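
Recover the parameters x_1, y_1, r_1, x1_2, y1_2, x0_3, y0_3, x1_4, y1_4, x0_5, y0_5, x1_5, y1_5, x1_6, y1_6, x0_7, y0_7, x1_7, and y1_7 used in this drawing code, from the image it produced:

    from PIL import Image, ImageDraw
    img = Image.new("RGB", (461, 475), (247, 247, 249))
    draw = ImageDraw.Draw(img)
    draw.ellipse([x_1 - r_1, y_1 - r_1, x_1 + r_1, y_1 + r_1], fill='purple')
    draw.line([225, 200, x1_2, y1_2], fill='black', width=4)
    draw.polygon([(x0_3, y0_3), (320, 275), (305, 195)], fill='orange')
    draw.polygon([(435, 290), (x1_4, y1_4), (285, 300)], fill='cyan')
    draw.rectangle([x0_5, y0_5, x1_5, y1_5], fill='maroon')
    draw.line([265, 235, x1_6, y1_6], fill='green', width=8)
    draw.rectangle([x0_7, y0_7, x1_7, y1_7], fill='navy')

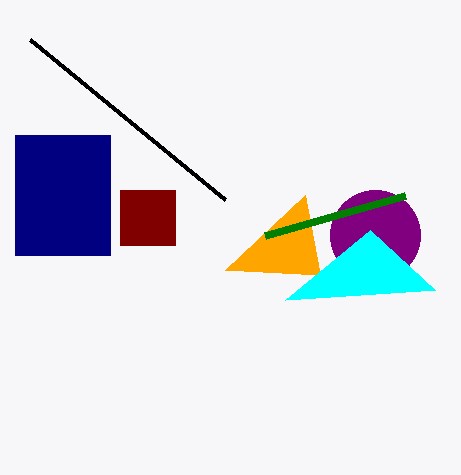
x_1 = 375
y_1 = 235
r_1 = 45
x1_2 = 30
y1_2 = 40
x0_3 = 225
y0_3 = 270
x1_4 = 370
y1_4 = 230
x0_5 = 120
y0_5 = 190
x1_5 = 175
y1_5 = 245
x1_6 = 405
y1_6 = 195
x0_7 = 15
y0_7 = 135
x1_7 = 110
y1_7 = 255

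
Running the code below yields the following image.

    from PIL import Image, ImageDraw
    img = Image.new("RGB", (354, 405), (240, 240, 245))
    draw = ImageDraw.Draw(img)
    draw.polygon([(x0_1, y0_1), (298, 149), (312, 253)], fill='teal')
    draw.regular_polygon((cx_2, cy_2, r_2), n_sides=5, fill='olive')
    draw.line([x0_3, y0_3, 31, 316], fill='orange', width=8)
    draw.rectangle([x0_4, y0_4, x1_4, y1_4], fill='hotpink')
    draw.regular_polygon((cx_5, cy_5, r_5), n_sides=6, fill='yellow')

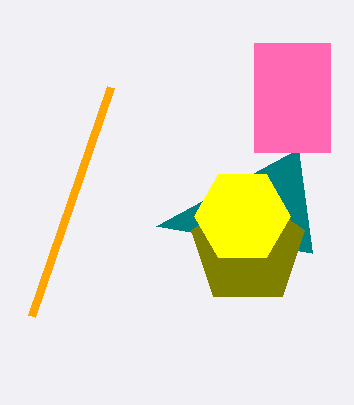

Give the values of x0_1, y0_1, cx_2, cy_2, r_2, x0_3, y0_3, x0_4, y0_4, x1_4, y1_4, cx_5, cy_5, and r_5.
x0_1 = 156, y0_1 = 226, cx_2 = 248, cy_2 = 249, r_2 = 59, x0_3 = 110, y0_3 = 87, x0_4 = 254, y0_4 = 43, x1_4 = 330, y1_4 = 152, cx_5 = 242, cy_5 = 216, r_5 = 48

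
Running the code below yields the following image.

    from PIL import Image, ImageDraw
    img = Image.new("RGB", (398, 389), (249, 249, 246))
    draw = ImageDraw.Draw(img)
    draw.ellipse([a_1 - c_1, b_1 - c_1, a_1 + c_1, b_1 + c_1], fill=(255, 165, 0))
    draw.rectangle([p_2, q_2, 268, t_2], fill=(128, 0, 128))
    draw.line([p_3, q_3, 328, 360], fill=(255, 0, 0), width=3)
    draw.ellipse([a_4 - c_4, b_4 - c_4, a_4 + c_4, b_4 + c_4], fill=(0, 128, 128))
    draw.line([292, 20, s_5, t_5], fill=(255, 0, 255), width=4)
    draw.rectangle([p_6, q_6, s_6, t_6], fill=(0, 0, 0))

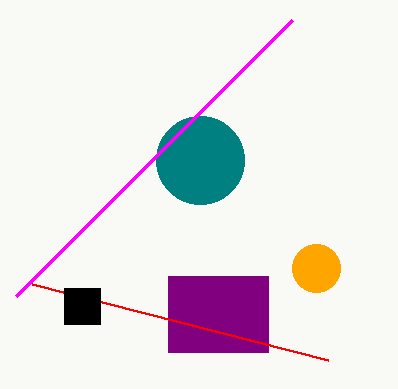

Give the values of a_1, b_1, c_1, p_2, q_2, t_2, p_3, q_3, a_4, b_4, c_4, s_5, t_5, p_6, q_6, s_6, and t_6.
a_1 = 316
b_1 = 268
c_1 = 24
p_2 = 168
q_2 = 276
t_2 = 352
p_3 = 32
q_3 = 284
a_4 = 200
b_4 = 160
c_4 = 44
s_5 = 16
t_5 = 296
p_6 = 64
q_6 = 288
s_6 = 100
t_6 = 324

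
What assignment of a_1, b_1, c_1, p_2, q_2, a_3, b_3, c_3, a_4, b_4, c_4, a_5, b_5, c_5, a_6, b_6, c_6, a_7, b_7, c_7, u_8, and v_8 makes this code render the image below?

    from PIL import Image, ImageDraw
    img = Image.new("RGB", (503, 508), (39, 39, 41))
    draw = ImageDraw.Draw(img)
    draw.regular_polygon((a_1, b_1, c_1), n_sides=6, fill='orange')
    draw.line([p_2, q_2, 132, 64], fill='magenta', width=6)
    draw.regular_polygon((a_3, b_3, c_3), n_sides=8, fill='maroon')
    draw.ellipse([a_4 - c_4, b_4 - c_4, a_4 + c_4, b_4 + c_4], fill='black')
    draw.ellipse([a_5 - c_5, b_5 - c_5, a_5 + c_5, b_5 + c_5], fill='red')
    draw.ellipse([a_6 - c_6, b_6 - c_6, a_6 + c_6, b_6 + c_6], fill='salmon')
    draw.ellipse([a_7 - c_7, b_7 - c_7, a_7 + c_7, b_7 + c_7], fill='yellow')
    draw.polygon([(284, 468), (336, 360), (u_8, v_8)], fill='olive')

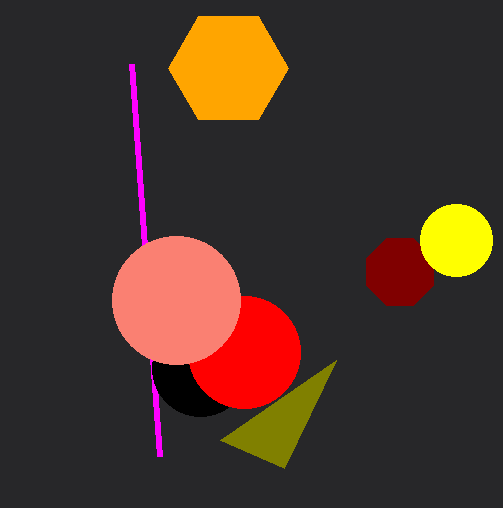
a_1 = 228; b_1 = 68; c_1 = 60; p_2 = 160; q_2 = 456; a_3 = 400; b_3 = 272; c_3 = 36; a_4 = 200; b_4 = 368; c_4 = 48; a_5 = 244; b_5 = 352; c_5 = 56; a_6 = 176; b_6 = 300; c_6 = 64; a_7 = 456; b_7 = 240; c_7 = 36; u_8 = 220; v_8 = 440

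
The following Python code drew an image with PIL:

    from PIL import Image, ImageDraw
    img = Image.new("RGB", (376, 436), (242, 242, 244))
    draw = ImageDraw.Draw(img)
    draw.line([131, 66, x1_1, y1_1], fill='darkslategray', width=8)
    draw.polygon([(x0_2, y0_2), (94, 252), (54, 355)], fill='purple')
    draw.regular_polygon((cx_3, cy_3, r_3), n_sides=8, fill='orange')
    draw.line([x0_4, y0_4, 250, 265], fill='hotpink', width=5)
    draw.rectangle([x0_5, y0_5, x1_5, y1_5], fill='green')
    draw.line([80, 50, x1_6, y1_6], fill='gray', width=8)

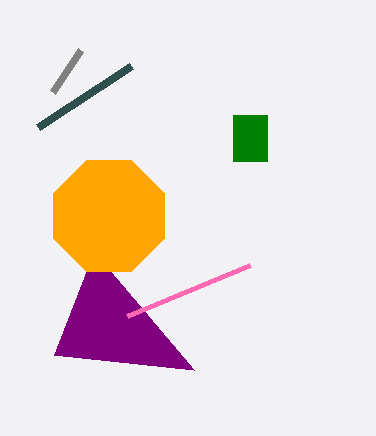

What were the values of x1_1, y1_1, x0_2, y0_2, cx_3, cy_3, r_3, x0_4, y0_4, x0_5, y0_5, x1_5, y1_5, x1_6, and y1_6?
x1_1 = 38
y1_1 = 127
x0_2 = 194
y0_2 = 370
cx_3 = 109
cy_3 = 216
r_3 = 60
x0_4 = 127
y0_4 = 316
x0_5 = 233
y0_5 = 115
x1_5 = 267
y1_5 = 161
x1_6 = 52
y1_6 = 92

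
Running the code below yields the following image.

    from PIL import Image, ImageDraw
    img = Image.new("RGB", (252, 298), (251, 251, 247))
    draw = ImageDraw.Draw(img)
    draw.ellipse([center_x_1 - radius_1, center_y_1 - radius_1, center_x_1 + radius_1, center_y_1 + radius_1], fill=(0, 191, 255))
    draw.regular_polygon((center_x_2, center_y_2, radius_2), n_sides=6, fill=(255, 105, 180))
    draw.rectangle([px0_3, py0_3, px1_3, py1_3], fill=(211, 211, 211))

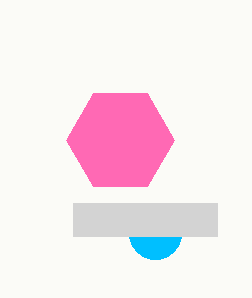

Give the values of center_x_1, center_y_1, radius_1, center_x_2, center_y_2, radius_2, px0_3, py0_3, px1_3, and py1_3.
center_x_1 = 155, center_y_1 = 233, radius_1 = 26, center_x_2 = 120, center_y_2 = 140, radius_2 = 54, px0_3 = 73, py0_3 = 203, px1_3 = 217, py1_3 = 236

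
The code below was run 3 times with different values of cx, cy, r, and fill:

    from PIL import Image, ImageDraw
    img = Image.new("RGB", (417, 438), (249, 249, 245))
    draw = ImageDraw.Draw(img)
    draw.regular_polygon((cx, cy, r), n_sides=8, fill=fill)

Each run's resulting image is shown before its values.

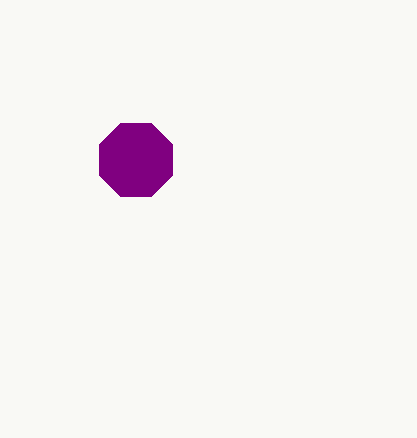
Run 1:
cx = 136; cy = 160; r = 40; fill = 'purple'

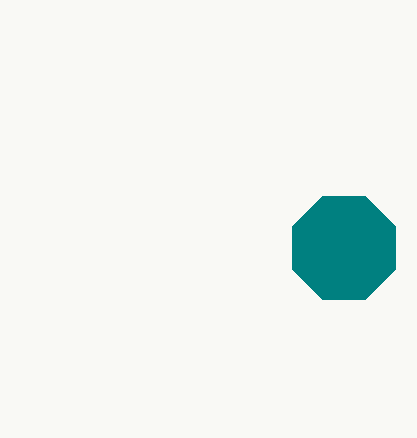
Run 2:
cx = 344
cy = 248
r = 56
fill = 'teal'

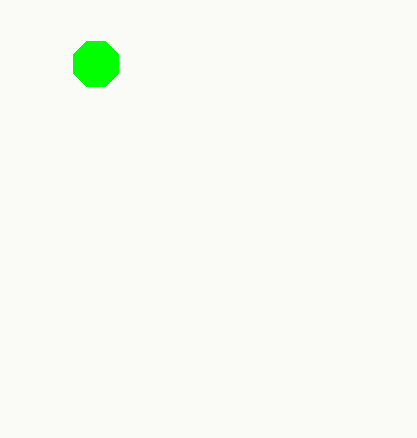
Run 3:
cx = 96; cy = 64; r = 24; fill = 'lime'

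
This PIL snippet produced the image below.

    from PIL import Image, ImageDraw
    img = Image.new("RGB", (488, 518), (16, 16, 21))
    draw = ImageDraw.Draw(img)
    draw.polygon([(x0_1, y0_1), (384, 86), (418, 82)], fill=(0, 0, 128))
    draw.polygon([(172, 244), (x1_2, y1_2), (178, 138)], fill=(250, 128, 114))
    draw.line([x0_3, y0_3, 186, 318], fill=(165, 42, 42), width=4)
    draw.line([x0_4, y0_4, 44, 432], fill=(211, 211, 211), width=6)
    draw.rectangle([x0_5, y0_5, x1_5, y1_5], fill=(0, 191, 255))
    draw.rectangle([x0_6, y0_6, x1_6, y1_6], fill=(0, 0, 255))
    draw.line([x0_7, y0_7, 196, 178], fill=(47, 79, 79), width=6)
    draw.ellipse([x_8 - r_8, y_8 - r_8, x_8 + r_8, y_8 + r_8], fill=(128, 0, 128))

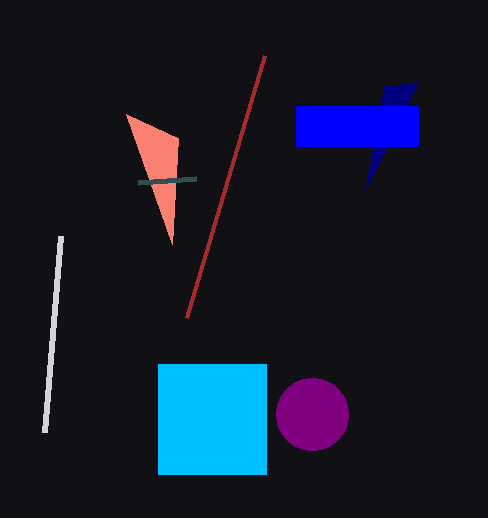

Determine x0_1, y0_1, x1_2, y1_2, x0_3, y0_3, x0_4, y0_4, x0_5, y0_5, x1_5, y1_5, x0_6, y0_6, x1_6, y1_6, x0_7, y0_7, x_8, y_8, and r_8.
x0_1 = 366, y0_1 = 188, x1_2 = 126, y1_2 = 114, x0_3 = 264, y0_3 = 56, x0_4 = 60, y0_4 = 236, x0_5 = 158, y0_5 = 364, x1_5 = 266, y1_5 = 474, x0_6 = 296, y0_6 = 106, x1_6 = 418, y1_6 = 146, x0_7 = 138, y0_7 = 182, x_8 = 312, y_8 = 414, r_8 = 36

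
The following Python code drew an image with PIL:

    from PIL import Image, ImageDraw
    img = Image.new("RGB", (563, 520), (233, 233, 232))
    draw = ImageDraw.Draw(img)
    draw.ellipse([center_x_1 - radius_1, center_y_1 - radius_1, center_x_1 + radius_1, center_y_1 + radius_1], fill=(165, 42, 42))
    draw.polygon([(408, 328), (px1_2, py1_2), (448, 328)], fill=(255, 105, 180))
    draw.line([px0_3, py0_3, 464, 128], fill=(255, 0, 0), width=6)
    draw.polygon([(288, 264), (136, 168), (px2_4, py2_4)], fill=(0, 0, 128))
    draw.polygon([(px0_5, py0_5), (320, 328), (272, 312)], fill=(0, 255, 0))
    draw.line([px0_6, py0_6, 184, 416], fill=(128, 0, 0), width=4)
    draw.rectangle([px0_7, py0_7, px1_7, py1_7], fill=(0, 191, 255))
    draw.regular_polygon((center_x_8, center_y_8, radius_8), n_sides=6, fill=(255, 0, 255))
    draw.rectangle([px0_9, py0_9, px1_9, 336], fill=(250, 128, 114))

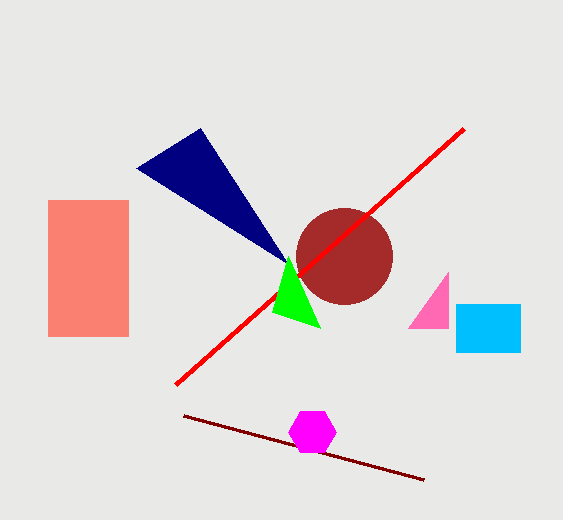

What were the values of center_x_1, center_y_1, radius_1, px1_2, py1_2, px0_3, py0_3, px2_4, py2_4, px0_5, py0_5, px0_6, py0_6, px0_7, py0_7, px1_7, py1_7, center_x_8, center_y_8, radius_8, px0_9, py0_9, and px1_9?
center_x_1 = 344, center_y_1 = 256, radius_1 = 48, px1_2 = 448, py1_2 = 272, px0_3 = 176, py0_3 = 384, px2_4 = 200, py2_4 = 128, px0_5 = 288, py0_5 = 256, px0_6 = 424, py0_6 = 480, px0_7 = 456, py0_7 = 304, px1_7 = 520, py1_7 = 352, center_x_8 = 312, center_y_8 = 432, radius_8 = 24, px0_9 = 48, py0_9 = 200, px1_9 = 128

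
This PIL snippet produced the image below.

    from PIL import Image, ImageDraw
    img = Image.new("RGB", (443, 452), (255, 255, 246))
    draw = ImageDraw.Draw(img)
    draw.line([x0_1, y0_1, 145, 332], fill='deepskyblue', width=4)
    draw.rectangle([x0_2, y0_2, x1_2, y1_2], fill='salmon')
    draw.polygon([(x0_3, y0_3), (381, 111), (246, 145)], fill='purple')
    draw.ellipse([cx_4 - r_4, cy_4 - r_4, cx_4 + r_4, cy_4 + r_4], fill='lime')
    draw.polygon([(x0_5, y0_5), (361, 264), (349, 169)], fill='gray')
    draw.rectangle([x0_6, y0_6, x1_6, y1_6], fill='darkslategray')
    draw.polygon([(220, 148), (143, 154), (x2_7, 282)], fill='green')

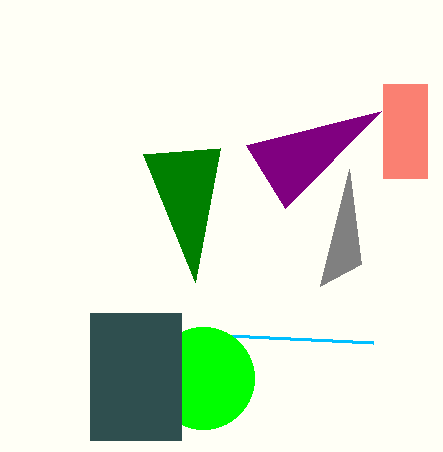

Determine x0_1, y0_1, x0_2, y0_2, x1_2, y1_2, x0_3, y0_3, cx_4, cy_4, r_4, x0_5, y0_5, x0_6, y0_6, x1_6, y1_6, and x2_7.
x0_1 = 373
y0_1 = 343
x0_2 = 383
y0_2 = 84
x1_2 = 427
y1_2 = 178
x0_3 = 285
y0_3 = 208
cx_4 = 203
cy_4 = 378
r_4 = 51
x0_5 = 320
y0_5 = 286
x0_6 = 90
y0_6 = 313
x1_6 = 181
y1_6 = 440
x2_7 = 195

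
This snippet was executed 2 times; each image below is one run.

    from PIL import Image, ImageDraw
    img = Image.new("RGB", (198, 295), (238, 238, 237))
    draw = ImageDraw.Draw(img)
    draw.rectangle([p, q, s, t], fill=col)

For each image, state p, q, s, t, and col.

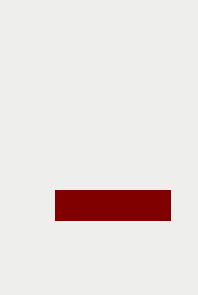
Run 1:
p = 55; q = 190; s = 170; t = 220; col = 'maroon'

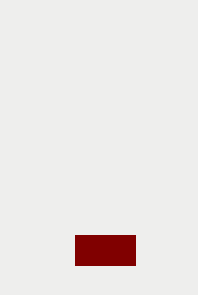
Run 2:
p = 75, q = 235, s = 135, t = 265, col = 'maroon'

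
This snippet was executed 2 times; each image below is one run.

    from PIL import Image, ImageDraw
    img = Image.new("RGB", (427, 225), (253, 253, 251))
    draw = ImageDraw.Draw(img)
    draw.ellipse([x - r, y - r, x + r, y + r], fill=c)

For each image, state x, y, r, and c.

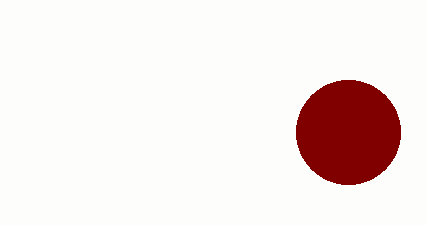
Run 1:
x = 348, y = 132, r = 52, c = 'maroon'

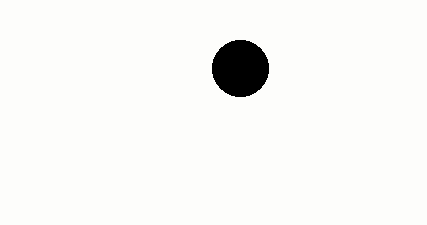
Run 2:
x = 240
y = 68
r = 28
c = 'black'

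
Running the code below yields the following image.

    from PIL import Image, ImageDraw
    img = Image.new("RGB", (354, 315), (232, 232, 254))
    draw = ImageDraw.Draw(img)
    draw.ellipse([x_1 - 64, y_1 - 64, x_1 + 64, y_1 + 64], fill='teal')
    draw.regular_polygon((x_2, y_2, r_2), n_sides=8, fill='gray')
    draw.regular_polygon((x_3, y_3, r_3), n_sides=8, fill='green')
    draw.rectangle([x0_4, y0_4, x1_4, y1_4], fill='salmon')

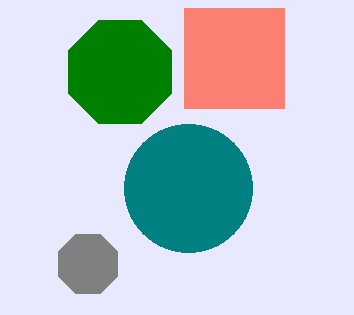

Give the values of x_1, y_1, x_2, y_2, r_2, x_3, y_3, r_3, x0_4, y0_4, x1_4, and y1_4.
x_1 = 188, y_1 = 188, x_2 = 88, y_2 = 264, r_2 = 32, x_3 = 120, y_3 = 72, r_3 = 56, x0_4 = 184, y0_4 = 8, x1_4 = 284, y1_4 = 108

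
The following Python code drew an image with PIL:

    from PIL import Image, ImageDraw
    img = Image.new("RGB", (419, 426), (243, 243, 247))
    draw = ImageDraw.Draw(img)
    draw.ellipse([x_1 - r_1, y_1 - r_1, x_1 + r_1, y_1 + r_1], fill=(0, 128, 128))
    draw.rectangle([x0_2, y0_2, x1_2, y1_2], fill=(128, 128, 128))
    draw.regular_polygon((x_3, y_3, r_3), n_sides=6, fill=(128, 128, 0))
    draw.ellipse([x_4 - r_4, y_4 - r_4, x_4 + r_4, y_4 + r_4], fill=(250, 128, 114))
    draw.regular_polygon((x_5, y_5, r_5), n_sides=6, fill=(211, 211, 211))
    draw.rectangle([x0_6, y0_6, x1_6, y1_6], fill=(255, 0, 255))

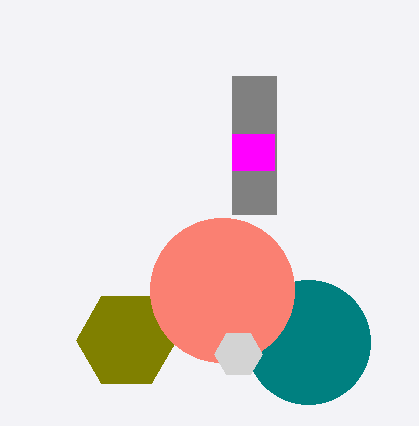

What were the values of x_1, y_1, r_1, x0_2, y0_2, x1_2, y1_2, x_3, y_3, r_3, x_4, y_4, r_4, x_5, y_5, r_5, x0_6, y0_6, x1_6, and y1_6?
x_1 = 308, y_1 = 342, r_1 = 62, x0_2 = 232, y0_2 = 76, x1_2 = 276, y1_2 = 214, x_3 = 126, y_3 = 340, r_3 = 50, x_4 = 222, y_4 = 290, r_4 = 72, x_5 = 238, y_5 = 354, r_5 = 24, x0_6 = 232, y0_6 = 134, x1_6 = 274, y1_6 = 170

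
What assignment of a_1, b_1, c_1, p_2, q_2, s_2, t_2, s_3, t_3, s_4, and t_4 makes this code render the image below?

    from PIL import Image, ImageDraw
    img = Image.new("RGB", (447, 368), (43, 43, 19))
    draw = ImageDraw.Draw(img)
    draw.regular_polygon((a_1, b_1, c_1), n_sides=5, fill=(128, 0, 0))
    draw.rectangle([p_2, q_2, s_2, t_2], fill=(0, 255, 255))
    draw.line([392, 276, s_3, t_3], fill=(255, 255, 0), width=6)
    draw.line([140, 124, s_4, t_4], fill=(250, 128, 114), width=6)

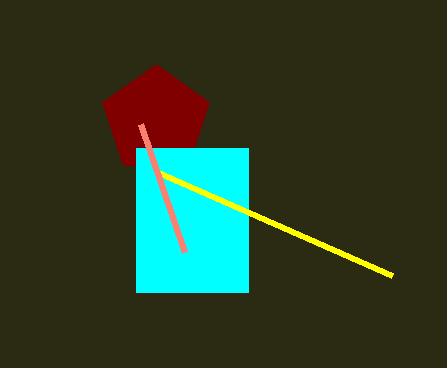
a_1 = 156; b_1 = 120; c_1 = 56; p_2 = 136; q_2 = 148; s_2 = 248; t_2 = 292; s_3 = 156; t_3 = 172; s_4 = 184; t_4 = 252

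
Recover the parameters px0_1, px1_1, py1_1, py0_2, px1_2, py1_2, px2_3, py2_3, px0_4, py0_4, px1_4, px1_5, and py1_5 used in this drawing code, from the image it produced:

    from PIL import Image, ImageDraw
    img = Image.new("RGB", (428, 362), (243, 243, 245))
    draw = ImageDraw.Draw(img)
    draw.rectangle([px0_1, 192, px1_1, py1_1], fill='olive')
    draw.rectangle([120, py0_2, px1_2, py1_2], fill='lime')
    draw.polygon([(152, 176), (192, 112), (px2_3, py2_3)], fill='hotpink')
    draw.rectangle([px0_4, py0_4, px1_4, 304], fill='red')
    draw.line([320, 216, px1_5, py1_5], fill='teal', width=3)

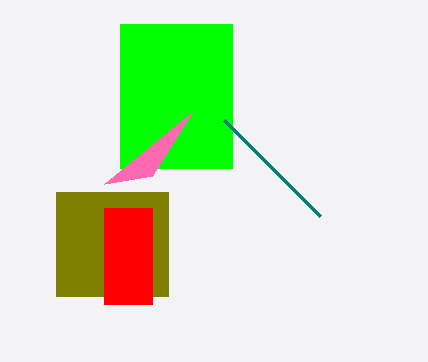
px0_1 = 56
px1_1 = 168
py1_1 = 296
py0_2 = 24
px1_2 = 232
py1_2 = 168
px2_3 = 104
py2_3 = 184
px0_4 = 104
py0_4 = 208
px1_4 = 152
px1_5 = 224
py1_5 = 120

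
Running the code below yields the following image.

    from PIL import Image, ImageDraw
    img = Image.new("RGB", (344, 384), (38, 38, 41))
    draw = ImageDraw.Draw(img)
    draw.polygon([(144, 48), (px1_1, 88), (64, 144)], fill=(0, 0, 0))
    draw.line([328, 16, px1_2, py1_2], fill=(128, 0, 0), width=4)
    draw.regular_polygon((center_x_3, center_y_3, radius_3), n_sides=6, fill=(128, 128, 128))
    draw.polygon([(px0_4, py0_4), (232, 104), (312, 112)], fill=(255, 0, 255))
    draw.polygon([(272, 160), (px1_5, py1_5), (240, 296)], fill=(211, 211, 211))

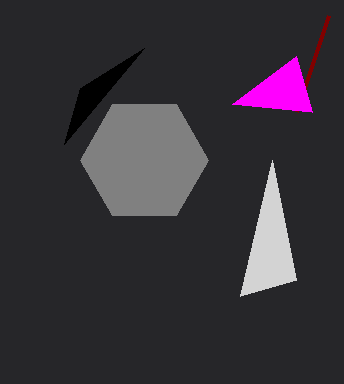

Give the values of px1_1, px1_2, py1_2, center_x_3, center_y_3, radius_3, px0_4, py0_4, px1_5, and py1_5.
px1_1 = 80; px1_2 = 296; py1_2 = 112; center_x_3 = 144; center_y_3 = 160; radius_3 = 64; px0_4 = 296; py0_4 = 56; px1_5 = 296; py1_5 = 280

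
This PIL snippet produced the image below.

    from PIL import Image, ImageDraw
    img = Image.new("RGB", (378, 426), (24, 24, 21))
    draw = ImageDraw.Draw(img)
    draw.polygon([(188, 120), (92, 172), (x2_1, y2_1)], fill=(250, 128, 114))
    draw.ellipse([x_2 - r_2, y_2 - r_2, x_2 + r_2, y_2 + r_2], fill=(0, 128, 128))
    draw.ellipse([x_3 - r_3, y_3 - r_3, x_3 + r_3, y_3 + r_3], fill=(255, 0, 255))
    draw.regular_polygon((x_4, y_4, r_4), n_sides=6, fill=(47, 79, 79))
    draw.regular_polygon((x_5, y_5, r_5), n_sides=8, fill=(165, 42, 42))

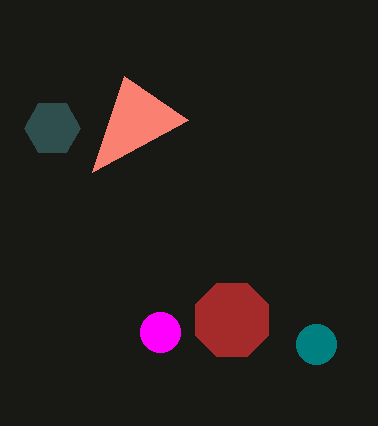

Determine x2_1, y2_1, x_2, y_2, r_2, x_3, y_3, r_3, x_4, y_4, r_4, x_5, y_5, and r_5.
x2_1 = 124
y2_1 = 76
x_2 = 316
y_2 = 344
r_2 = 20
x_3 = 160
y_3 = 332
r_3 = 20
x_4 = 52
y_4 = 128
r_4 = 28
x_5 = 232
y_5 = 320
r_5 = 40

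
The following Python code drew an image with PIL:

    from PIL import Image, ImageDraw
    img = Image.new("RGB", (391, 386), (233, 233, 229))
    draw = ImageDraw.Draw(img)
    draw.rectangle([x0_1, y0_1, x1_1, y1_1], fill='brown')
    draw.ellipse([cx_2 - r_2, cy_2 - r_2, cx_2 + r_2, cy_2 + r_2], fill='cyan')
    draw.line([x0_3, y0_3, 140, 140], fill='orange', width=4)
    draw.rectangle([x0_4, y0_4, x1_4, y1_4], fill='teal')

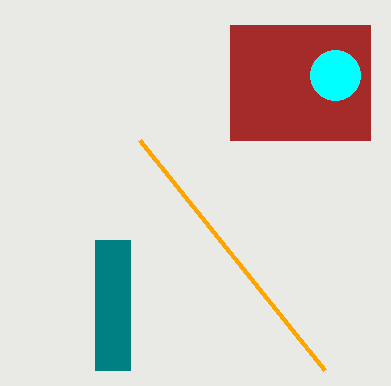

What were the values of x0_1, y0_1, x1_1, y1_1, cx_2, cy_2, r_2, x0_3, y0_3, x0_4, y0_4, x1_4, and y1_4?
x0_1 = 230
y0_1 = 25
x1_1 = 370
y1_1 = 140
cx_2 = 335
cy_2 = 75
r_2 = 25
x0_3 = 325
y0_3 = 370
x0_4 = 95
y0_4 = 240
x1_4 = 130
y1_4 = 370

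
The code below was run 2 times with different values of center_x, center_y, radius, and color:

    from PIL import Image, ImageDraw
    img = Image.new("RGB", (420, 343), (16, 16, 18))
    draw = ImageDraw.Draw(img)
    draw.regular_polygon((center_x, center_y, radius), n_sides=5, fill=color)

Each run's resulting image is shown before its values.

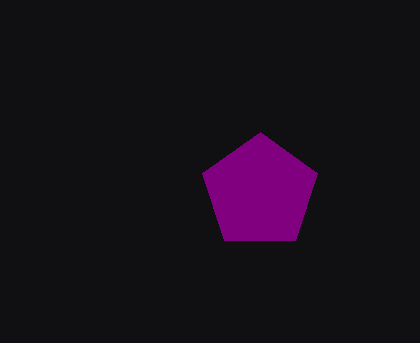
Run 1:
center_x = 260
center_y = 192
radius = 60
color = 'purple'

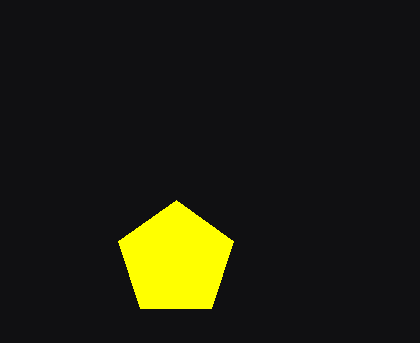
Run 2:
center_x = 176; center_y = 260; radius = 60; color = 'yellow'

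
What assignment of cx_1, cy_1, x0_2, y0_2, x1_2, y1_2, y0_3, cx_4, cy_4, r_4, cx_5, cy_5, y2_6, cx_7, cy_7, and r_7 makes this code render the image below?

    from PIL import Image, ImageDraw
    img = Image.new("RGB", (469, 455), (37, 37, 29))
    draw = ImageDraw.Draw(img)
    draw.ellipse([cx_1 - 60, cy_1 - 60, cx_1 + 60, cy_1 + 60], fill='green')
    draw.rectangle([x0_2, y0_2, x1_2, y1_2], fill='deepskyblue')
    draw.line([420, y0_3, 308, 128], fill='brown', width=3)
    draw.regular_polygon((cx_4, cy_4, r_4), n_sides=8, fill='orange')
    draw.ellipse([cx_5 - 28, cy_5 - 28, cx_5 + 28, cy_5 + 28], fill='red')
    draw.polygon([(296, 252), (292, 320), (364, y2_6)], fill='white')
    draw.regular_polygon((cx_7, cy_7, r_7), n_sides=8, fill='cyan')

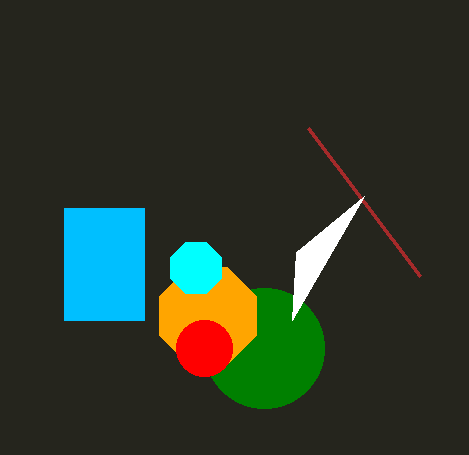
cx_1 = 264; cy_1 = 348; x0_2 = 64; y0_2 = 208; x1_2 = 144; y1_2 = 320; y0_3 = 276; cx_4 = 208; cy_4 = 316; r_4 = 52; cx_5 = 204; cy_5 = 348; y2_6 = 196; cx_7 = 196; cy_7 = 268; r_7 = 28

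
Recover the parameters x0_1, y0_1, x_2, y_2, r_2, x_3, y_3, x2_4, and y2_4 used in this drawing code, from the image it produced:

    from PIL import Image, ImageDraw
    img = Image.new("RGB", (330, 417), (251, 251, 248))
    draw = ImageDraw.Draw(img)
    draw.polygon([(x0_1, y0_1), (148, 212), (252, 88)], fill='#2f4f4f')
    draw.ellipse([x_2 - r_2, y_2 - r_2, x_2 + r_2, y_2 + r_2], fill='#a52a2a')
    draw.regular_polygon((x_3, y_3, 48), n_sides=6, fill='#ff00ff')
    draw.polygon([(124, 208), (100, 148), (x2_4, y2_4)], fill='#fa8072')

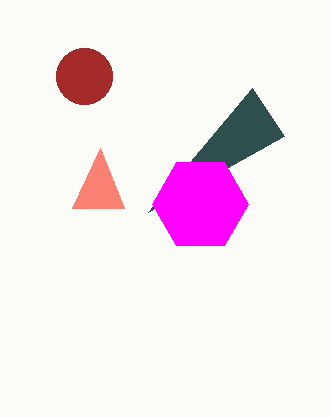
x0_1 = 284; y0_1 = 136; x_2 = 84; y_2 = 76; r_2 = 28; x_3 = 200; y_3 = 204; x2_4 = 72; y2_4 = 208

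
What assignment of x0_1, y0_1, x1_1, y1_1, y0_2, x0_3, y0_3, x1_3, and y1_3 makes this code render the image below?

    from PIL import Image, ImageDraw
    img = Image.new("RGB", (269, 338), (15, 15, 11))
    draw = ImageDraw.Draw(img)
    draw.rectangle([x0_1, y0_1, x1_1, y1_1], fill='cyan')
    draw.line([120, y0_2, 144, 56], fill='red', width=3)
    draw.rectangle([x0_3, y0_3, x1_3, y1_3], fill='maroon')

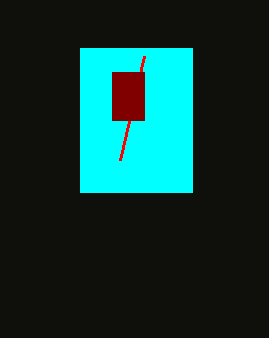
x0_1 = 80; y0_1 = 48; x1_1 = 192; y1_1 = 192; y0_2 = 160; x0_3 = 112; y0_3 = 72; x1_3 = 144; y1_3 = 120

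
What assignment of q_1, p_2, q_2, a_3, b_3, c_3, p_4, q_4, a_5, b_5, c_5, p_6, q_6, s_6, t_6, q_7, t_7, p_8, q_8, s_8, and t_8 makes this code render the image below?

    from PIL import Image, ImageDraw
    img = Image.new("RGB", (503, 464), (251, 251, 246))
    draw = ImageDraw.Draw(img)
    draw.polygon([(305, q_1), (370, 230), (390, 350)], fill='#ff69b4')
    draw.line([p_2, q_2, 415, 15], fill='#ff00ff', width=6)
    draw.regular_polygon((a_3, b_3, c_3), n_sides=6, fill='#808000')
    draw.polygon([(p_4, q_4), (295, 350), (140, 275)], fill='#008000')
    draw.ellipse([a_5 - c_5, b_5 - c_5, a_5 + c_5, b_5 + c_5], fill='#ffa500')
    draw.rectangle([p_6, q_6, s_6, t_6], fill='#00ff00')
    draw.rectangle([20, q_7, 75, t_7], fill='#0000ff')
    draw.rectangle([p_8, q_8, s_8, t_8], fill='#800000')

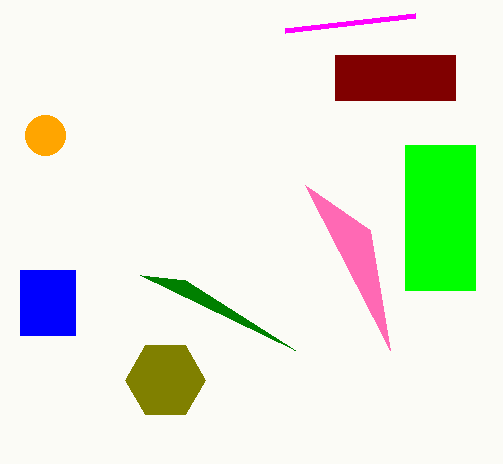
q_1 = 185
p_2 = 285
q_2 = 30
a_3 = 165
b_3 = 380
c_3 = 40
p_4 = 185
q_4 = 280
a_5 = 45
b_5 = 135
c_5 = 20
p_6 = 405
q_6 = 145
s_6 = 475
t_6 = 290
q_7 = 270
t_7 = 335
p_8 = 335
q_8 = 55
s_8 = 455
t_8 = 100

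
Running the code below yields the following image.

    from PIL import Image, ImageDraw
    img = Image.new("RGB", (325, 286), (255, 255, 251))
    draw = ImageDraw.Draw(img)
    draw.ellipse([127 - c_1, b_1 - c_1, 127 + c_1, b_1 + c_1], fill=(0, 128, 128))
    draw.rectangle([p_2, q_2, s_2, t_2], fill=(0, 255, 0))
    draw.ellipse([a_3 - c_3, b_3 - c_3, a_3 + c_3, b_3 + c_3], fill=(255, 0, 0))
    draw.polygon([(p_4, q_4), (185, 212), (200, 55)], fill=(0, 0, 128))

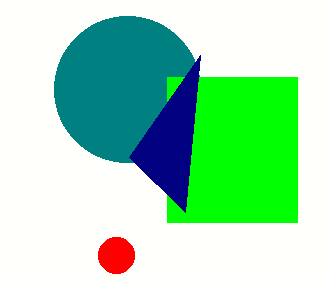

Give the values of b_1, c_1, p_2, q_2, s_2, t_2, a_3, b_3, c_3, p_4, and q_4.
b_1 = 89
c_1 = 73
p_2 = 167
q_2 = 77
s_2 = 297
t_2 = 222
a_3 = 116
b_3 = 255
c_3 = 18
p_4 = 129
q_4 = 157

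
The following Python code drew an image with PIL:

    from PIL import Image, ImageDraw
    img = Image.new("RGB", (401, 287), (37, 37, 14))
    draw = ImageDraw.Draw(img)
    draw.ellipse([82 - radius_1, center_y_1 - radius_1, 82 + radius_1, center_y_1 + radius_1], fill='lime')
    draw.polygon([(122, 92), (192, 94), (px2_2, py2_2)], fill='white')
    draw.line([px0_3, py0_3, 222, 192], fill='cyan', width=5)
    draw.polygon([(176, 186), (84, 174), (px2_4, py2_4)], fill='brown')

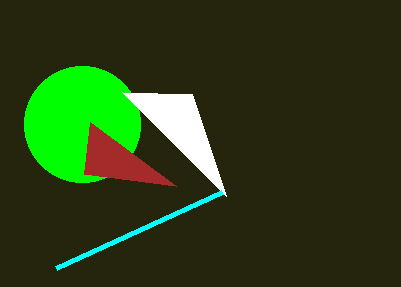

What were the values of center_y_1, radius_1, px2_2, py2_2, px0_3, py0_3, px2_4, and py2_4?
center_y_1 = 124
radius_1 = 58
px2_2 = 226
py2_2 = 196
px0_3 = 56
py0_3 = 268
px2_4 = 90
py2_4 = 122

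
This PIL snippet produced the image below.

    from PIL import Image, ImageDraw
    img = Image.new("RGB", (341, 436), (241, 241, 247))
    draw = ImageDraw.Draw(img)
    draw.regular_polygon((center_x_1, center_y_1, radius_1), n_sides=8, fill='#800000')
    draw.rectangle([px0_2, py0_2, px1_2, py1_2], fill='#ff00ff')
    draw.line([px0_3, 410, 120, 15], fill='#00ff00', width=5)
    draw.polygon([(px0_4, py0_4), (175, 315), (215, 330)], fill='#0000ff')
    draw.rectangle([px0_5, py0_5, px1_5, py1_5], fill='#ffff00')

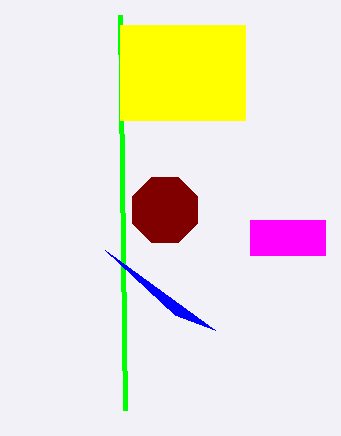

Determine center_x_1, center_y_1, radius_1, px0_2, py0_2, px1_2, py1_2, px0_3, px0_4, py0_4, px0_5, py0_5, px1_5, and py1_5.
center_x_1 = 165
center_y_1 = 210
radius_1 = 35
px0_2 = 250
py0_2 = 220
px1_2 = 325
py1_2 = 255
px0_3 = 125
px0_4 = 105
py0_4 = 250
px0_5 = 120
py0_5 = 25
px1_5 = 245
py1_5 = 120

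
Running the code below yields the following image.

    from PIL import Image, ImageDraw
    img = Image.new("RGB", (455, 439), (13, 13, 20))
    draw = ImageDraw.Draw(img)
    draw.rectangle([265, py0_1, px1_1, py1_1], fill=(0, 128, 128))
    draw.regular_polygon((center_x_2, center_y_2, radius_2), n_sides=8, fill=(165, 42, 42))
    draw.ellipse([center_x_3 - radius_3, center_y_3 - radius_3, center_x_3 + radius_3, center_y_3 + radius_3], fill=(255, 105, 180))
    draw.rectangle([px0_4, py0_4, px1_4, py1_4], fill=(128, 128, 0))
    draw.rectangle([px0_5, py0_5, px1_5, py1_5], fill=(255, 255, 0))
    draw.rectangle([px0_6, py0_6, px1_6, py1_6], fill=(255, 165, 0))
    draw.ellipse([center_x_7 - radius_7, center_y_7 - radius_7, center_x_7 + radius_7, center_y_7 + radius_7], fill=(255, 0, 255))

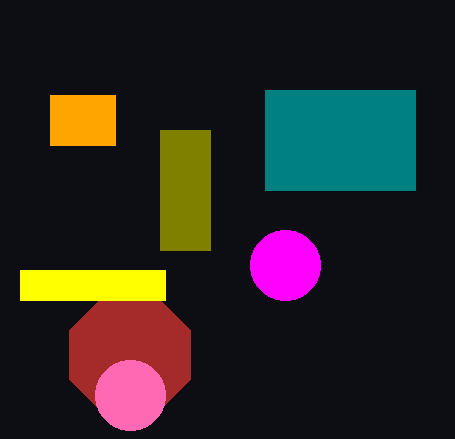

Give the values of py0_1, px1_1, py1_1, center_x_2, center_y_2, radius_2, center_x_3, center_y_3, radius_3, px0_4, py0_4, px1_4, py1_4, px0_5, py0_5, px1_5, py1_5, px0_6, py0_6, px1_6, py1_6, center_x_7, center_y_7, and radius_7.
py0_1 = 90; px1_1 = 415; py1_1 = 190; center_x_2 = 130; center_y_2 = 355; radius_2 = 65; center_x_3 = 130; center_y_3 = 395; radius_3 = 35; px0_4 = 160; py0_4 = 130; px1_4 = 210; py1_4 = 250; px0_5 = 20; py0_5 = 270; px1_5 = 165; py1_5 = 300; px0_6 = 50; py0_6 = 95; px1_6 = 115; py1_6 = 145; center_x_7 = 285; center_y_7 = 265; radius_7 = 35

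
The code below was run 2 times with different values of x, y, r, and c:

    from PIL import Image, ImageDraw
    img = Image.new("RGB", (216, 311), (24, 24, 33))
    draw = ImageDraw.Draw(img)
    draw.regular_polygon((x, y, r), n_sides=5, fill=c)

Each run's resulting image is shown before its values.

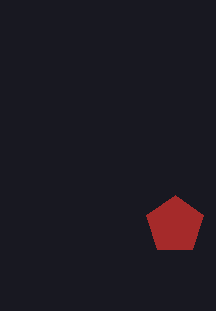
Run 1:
x = 175
y = 225
r = 30
c = 'brown'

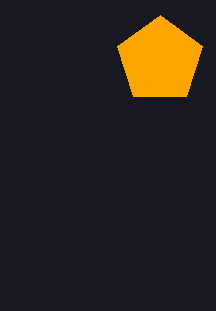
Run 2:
x = 160
y = 60
r = 45
c = 'orange'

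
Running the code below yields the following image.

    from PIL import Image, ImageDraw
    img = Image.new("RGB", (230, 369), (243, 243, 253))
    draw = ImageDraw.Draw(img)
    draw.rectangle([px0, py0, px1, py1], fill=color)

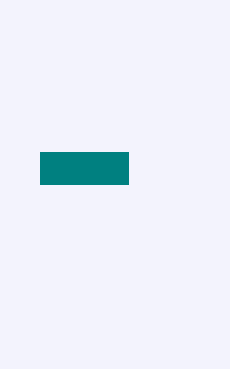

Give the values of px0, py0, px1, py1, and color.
px0 = 40, py0 = 152, px1 = 128, py1 = 184, color = 'teal'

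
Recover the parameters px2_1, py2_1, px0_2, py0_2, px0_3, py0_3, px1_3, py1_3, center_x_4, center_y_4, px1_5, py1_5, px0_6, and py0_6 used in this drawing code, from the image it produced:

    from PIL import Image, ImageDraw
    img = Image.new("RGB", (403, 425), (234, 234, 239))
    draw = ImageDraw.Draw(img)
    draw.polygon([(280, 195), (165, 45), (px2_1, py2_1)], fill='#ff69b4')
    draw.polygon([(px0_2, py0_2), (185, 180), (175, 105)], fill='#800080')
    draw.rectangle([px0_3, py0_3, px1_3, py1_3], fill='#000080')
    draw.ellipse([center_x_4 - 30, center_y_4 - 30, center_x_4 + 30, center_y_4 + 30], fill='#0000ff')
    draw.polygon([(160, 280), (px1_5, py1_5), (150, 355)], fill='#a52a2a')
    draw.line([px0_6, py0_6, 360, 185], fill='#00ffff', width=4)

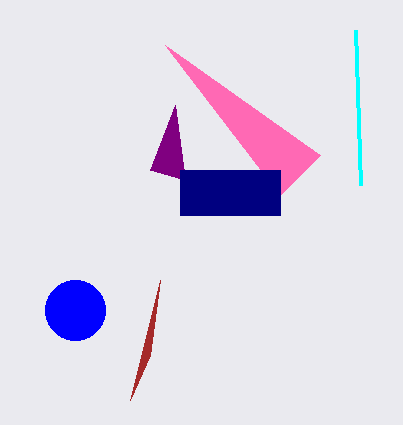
px2_1 = 320, py2_1 = 155, px0_2 = 150, py0_2 = 170, px0_3 = 180, py0_3 = 170, px1_3 = 280, py1_3 = 215, center_x_4 = 75, center_y_4 = 310, px1_5 = 130, py1_5 = 400, px0_6 = 355, py0_6 = 30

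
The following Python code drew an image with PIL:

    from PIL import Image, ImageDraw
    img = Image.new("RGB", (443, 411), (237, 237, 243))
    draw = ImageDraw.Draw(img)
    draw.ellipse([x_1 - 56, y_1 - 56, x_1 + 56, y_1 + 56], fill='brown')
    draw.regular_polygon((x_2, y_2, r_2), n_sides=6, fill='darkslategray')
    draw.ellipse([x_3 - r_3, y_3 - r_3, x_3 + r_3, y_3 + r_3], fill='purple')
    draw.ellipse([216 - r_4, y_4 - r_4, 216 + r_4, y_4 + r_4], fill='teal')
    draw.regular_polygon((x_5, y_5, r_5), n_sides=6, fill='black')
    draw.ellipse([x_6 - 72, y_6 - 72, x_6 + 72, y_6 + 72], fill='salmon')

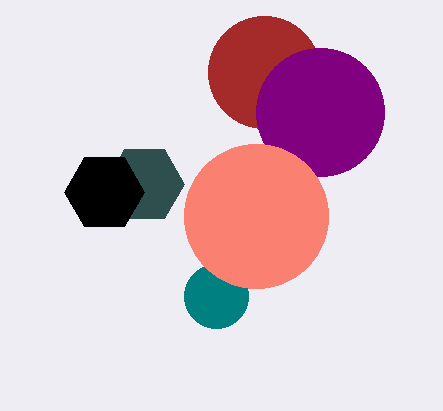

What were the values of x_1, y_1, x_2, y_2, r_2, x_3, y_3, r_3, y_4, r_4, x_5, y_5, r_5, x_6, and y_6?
x_1 = 264, y_1 = 72, x_2 = 144, y_2 = 184, r_2 = 40, x_3 = 320, y_3 = 112, r_3 = 64, y_4 = 296, r_4 = 32, x_5 = 104, y_5 = 192, r_5 = 40, x_6 = 256, y_6 = 216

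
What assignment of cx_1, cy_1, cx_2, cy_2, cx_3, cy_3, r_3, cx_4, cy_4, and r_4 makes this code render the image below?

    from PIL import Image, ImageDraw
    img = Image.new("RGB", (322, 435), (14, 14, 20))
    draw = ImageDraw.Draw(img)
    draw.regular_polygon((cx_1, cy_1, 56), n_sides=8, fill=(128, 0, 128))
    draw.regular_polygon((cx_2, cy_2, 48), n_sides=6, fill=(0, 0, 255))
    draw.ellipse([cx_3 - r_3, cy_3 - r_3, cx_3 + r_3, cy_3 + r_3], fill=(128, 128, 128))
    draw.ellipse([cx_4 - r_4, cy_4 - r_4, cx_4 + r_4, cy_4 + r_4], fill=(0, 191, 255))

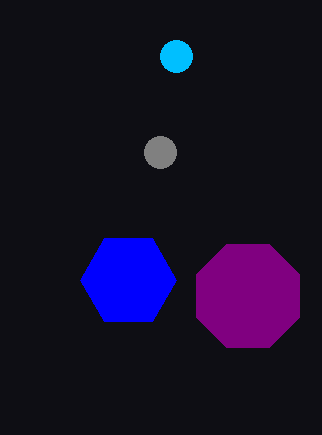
cx_1 = 248
cy_1 = 296
cx_2 = 128
cy_2 = 280
cx_3 = 160
cy_3 = 152
r_3 = 16
cx_4 = 176
cy_4 = 56
r_4 = 16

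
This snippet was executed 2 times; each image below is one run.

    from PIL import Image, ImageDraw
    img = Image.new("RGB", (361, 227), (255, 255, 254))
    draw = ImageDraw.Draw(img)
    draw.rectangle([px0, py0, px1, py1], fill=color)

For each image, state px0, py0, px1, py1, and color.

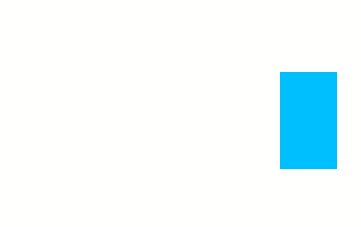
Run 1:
px0 = 280, py0 = 72, px1 = 336, py1 = 168, color = 'deepskyblue'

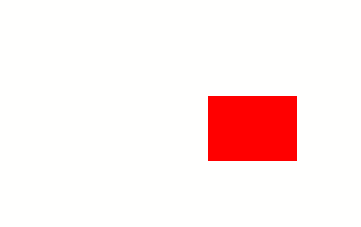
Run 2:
px0 = 208
py0 = 96
px1 = 296
py1 = 160
color = 'red'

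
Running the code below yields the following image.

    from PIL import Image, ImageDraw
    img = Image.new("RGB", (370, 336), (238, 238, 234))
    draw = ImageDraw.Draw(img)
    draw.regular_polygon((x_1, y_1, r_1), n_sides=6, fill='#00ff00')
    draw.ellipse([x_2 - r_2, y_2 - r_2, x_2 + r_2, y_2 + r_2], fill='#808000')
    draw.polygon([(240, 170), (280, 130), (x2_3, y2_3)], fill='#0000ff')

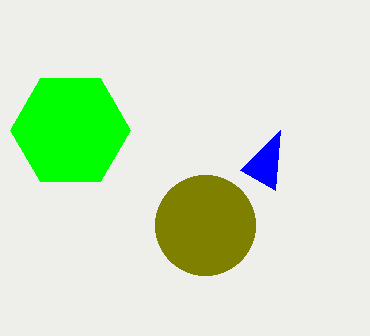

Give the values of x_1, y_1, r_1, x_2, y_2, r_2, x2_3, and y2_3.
x_1 = 70
y_1 = 130
r_1 = 60
x_2 = 205
y_2 = 225
r_2 = 50
x2_3 = 275
y2_3 = 190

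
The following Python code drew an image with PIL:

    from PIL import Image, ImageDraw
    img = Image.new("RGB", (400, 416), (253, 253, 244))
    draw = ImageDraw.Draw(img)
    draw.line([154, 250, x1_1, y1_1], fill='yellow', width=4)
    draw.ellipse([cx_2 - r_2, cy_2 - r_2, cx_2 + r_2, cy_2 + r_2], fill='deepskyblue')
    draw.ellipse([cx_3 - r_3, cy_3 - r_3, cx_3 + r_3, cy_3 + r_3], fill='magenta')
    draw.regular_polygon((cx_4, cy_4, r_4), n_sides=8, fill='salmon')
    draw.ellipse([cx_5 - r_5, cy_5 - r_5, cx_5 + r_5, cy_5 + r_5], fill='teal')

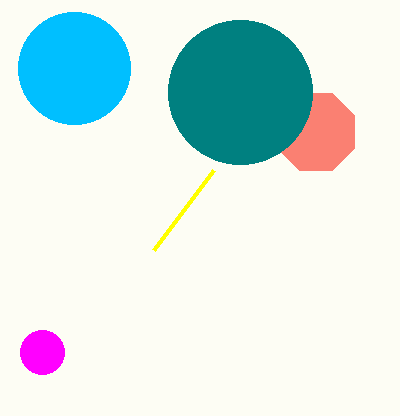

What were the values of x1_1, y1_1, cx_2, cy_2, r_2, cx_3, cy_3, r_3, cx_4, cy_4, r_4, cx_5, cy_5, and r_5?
x1_1 = 214; y1_1 = 170; cx_2 = 74; cy_2 = 68; r_2 = 56; cx_3 = 42; cy_3 = 352; r_3 = 22; cx_4 = 316; cy_4 = 132; r_4 = 42; cx_5 = 240; cy_5 = 92; r_5 = 72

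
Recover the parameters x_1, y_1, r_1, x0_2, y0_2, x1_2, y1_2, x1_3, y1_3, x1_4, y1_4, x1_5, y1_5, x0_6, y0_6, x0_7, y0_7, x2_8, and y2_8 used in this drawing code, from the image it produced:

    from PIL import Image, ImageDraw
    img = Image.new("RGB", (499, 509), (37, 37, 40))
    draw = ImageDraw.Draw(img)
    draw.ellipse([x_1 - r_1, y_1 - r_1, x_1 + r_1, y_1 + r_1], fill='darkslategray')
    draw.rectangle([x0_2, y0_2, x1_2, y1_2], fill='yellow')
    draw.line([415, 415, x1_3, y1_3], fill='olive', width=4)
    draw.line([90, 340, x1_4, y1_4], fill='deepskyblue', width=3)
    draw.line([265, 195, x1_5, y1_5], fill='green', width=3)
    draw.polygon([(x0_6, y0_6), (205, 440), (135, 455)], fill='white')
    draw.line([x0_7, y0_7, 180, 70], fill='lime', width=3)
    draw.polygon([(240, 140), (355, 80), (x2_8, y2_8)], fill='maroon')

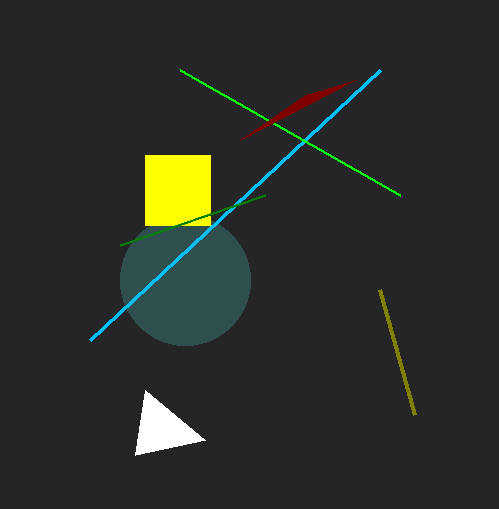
x_1 = 185; y_1 = 280; r_1 = 65; x0_2 = 145; y0_2 = 155; x1_2 = 210; y1_2 = 225; x1_3 = 380; y1_3 = 290; x1_4 = 380; y1_4 = 70; x1_5 = 120; y1_5 = 245; x0_6 = 145; y0_6 = 390; x0_7 = 400; y0_7 = 195; x2_8 = 305; y2_8 = 95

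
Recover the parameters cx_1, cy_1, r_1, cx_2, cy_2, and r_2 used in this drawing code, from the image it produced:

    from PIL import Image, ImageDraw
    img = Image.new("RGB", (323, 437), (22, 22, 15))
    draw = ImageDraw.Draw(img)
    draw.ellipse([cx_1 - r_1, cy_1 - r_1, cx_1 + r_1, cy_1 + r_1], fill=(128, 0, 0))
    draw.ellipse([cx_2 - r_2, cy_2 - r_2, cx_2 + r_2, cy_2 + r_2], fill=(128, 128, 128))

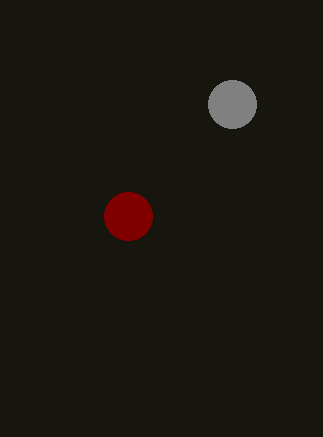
cx_1 = 128; cy_1 = 216; r_1 = 24; cx_2 = 232; cy_2 = 104; r_2 = 24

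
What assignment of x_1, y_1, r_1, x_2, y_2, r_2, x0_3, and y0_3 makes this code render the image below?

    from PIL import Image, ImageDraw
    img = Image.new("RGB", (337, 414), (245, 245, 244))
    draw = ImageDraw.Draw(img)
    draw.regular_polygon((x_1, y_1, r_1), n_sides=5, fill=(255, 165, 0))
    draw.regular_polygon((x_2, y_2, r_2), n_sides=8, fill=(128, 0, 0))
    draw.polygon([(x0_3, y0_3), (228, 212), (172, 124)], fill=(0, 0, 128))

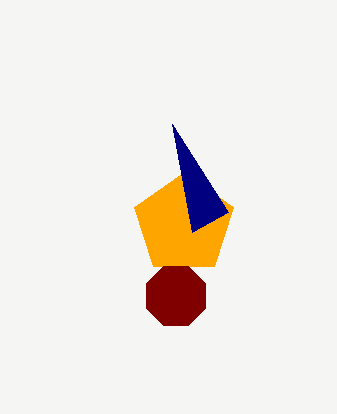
x_1 = 184, y_1 = 224, r_1 = 52, x_2 = 176, y_2 = 296, r_2 = 32, x0_3 = 192, y0_3 = 232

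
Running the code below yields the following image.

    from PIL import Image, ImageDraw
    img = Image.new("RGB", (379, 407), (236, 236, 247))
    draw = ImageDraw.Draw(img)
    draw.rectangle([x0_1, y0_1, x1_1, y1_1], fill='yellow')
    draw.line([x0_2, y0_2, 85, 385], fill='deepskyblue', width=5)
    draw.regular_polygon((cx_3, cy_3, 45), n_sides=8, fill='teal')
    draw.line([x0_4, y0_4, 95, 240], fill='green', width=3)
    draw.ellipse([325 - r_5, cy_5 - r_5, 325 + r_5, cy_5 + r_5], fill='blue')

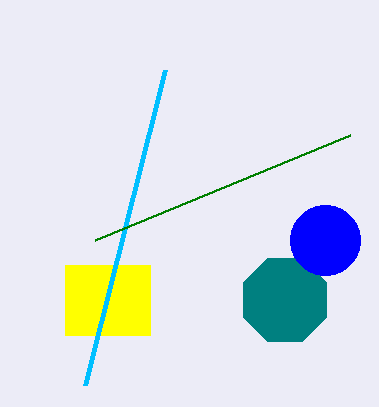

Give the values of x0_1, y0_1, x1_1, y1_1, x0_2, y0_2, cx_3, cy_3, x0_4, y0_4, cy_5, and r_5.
x0_1 = 65; y0_1 = 265; x1_1 = 150; y1_1 = 335; x0_2 = 165; y0_2 = 70; cx_3 = 285; cy_3 = 300; x0_4 = 350; y0_4 = 135; cy_5 = 240; r_5 = 35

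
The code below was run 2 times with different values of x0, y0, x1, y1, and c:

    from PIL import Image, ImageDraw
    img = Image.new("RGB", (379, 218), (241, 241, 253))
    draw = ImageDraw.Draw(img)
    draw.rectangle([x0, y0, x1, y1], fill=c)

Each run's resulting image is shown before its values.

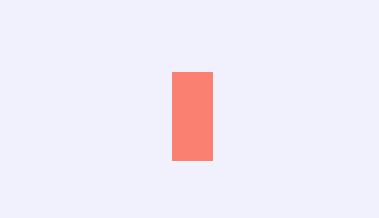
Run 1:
x0 = 172; y0 = 72; x1 = 212; y1 = 160; c = 'salmon'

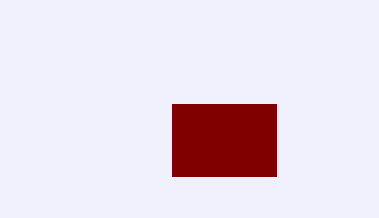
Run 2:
x0 = 172, y0 = 104, x1 = 276, y1 = 176, c = 'maroon'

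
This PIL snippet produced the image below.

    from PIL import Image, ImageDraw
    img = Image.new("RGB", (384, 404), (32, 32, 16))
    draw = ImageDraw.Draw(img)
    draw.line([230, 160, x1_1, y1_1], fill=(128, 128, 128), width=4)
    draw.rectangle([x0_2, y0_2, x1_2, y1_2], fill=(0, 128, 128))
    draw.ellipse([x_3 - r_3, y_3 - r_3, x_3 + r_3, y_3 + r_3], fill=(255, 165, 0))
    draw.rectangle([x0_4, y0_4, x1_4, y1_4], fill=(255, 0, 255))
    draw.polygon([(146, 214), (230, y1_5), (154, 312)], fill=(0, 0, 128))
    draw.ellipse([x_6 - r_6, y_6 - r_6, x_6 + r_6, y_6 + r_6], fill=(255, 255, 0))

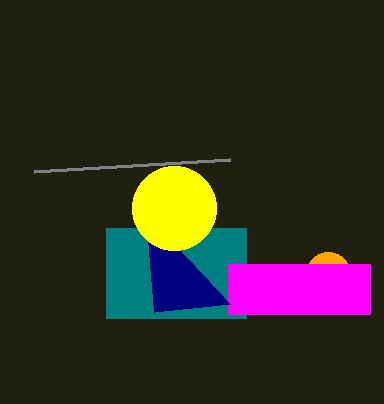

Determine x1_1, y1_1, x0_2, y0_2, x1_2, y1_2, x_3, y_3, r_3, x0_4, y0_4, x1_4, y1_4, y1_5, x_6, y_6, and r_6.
x1_1 = 34
y1_1 = 172
x0_2 = 106
y0_2 = 228
x1_2 = 246
y1_2 = 318
x_3 = 328
y_3 = 274
r_3 = 22
x0_4 = 228
y0_4 = 264
x1_4 = 370
y1_4 = 314
y1_5 = 304
x_6 = 174
y_6 = 208
r_6 = 42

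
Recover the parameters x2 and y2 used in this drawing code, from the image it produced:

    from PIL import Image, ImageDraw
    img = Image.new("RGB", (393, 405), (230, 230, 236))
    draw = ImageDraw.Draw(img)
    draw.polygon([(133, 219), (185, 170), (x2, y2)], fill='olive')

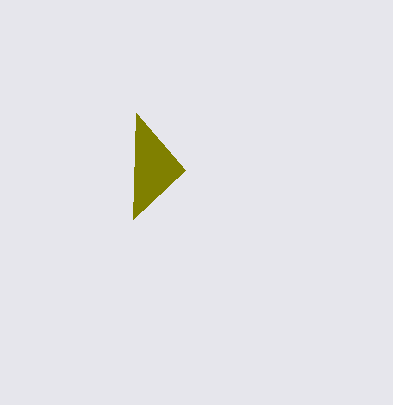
x2 = 136
y2 = 113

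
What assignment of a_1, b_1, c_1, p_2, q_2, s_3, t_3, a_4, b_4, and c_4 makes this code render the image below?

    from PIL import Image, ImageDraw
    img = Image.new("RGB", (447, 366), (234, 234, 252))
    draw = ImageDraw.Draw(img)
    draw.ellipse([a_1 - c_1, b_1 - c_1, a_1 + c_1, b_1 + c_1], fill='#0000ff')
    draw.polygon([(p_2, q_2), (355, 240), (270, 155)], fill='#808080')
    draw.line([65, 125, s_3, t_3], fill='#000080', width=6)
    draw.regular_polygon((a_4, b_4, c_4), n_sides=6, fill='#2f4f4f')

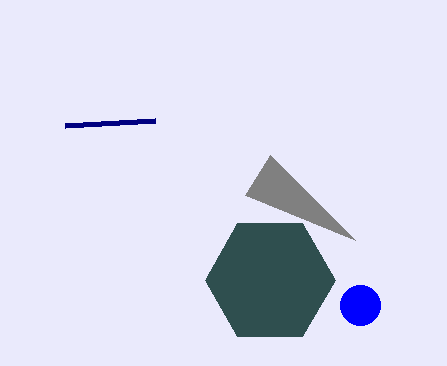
a_1 = 360; b_1 = 305; c_1 = 20; p_2 = 245; q_2 = 195; s_3 = 155; t_3 = 120; a_4 = 270; b_4 = 280; c_4 = 65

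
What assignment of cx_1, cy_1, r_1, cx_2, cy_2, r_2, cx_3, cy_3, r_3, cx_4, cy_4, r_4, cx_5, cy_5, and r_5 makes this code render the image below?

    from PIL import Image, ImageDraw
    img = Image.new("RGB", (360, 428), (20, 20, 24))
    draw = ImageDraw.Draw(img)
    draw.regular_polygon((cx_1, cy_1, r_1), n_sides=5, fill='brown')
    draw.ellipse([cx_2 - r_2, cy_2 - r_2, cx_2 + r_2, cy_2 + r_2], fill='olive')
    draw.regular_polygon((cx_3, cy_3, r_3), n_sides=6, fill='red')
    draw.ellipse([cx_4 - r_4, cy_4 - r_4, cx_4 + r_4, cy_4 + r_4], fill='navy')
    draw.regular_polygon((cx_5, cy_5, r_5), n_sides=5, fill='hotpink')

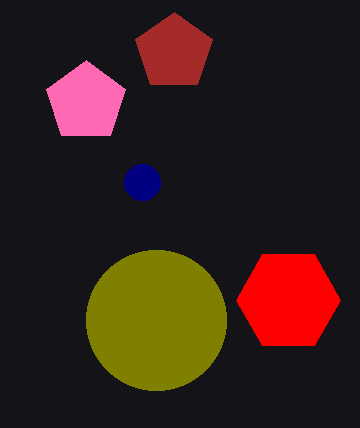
cx_1 = 174, cy_1 = 52, r_1 = 40, cx_2 = 156, cy_2 = 320, r_2 = 70, cx_3 = 288, cy_3 = 300, r_3 = 52, cx_4 = 142, cy_4 = 182, r_4 = 18, cx_5 = 86, cy_5 = 102, r_5 = 42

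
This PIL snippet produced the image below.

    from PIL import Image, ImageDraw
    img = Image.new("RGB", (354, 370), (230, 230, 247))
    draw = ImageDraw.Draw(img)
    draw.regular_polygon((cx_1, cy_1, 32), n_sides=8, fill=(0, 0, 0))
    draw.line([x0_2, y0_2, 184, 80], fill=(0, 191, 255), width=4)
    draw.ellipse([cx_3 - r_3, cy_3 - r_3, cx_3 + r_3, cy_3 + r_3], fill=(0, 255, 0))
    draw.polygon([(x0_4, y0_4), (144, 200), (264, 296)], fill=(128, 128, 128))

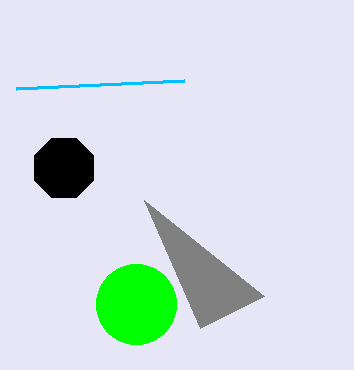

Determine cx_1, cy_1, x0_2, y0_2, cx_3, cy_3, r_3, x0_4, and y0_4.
cx_1 = 64; cy_1 = 168; x0_2 = 16; y0_2 = 88; cx_3 = 136; cy_3 = 304; r_3 = 40; x0_4 = 200; y0_4 = 328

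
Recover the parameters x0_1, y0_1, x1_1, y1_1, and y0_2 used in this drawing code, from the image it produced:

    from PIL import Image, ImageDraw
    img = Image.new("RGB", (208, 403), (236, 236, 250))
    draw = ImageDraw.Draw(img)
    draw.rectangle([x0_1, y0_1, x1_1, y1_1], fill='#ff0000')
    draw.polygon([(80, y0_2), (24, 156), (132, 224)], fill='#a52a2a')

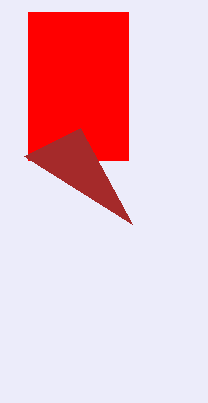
x0_1 = 28, y0_1 = 12, x1_1 = 128, y1_1 = 160, y0_2 = 128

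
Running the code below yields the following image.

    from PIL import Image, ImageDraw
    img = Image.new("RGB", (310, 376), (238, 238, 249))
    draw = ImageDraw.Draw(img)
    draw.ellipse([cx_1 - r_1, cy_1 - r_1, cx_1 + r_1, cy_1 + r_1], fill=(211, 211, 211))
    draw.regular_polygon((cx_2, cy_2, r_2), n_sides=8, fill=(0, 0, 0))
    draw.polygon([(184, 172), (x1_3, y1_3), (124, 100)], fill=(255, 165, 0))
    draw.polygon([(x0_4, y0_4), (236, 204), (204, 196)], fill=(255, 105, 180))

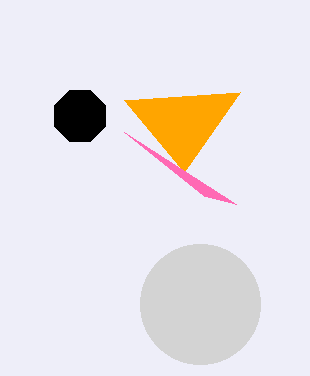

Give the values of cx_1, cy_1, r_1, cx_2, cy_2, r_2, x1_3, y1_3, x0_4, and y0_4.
cx_1 = 200; cy_1 = 304; r_1 = 60; cx_2 = 80; cy_2 = 116; r_2 = 28; x1_3 = 240; y1_3 = 92; x0_4 = 124; y0_4 = 132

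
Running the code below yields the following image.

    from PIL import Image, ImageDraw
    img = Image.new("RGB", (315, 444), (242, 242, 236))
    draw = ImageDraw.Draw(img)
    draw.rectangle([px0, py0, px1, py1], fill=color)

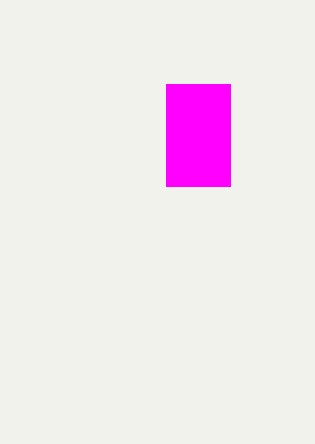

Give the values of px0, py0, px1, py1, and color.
px0 = 166
py0 = 84
px1 = 230
py1 = 186
color = 'magenta'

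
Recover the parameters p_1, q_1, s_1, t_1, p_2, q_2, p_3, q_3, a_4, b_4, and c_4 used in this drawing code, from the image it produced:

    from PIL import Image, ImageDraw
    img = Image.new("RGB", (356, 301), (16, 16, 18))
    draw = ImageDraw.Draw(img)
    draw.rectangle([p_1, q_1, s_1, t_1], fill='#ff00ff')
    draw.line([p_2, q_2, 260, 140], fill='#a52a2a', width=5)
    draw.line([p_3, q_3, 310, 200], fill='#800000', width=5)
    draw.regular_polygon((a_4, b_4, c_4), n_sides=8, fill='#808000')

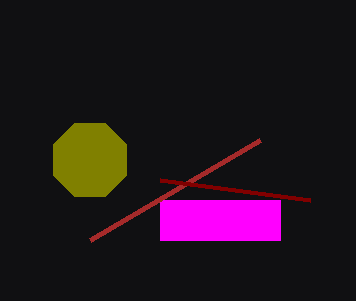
p_1 = 160; q_1 = 200; s_1 = 280; t_1 = 240; p_2 = 90; q_2 = 240; p_3 = 160; q_3 = 180; a_4 = 90; b_4 = 160; c_4 = 40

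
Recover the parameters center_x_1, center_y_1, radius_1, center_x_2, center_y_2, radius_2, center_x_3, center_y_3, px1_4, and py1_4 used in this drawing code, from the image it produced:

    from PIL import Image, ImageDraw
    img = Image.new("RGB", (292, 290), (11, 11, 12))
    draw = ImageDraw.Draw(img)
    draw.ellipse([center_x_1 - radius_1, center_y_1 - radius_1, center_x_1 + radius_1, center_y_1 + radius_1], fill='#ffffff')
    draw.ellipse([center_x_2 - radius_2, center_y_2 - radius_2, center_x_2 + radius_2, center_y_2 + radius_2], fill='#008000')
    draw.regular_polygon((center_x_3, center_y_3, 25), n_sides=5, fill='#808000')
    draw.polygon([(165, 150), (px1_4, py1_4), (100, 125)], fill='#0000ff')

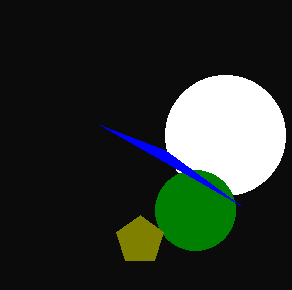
center_x_1 = 225, center_y_1 = 135, radius_1 = 60, center_x_2 = 195, center_y_2 = 210, radius_2 = 40, center_x_3 = 140, center_y_3 = 240, px1_4 = 240, py1_4 = 205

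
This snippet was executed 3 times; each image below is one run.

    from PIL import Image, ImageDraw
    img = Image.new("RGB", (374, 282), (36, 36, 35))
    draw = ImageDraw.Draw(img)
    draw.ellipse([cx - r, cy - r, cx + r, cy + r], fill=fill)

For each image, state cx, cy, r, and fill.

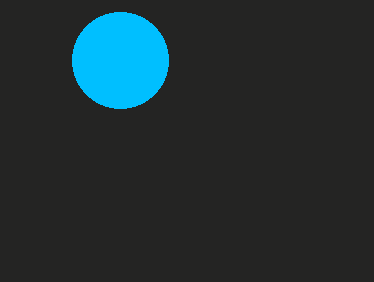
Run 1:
cx = 120; cy = 60; r = 48; fill = 'deepskyblue'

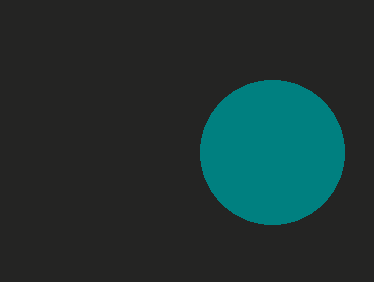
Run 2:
cx = 272, cy = 152, r = 72, fill = 'teal'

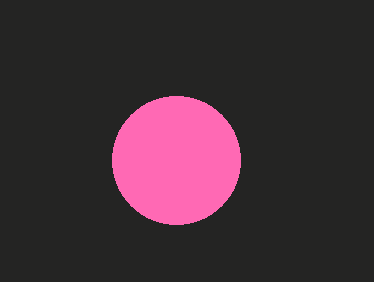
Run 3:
cx = 176, cy = 160, r = 64, fill = 'hotpink'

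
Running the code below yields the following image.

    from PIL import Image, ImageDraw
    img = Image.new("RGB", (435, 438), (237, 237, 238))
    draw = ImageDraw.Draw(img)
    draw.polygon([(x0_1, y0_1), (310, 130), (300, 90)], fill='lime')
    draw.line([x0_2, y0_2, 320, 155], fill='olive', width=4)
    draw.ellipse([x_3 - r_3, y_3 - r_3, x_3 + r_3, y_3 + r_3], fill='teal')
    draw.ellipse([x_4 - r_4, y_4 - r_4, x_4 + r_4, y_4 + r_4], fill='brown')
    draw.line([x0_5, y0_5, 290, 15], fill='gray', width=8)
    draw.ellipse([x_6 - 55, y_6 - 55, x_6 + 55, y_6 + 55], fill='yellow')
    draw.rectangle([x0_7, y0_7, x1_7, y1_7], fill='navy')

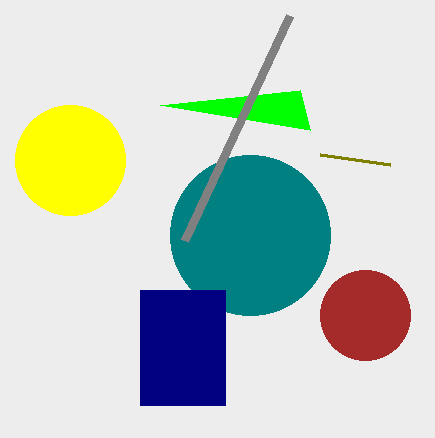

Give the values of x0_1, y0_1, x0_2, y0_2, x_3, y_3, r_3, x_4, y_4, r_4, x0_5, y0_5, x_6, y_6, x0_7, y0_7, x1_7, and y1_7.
x0_1 = 160, y0_1 = 105, x0_2 = 390, y0_2 = 165, x_3 = 250, y_3 = 235, r_3 = 80, x_4 = 365, y_4 = 315, r_4 = 45, x0_5 = 185, y0_5 = 240, x_6 = 70, y_6 = 160, x0_7 = 140, y0_7 = 290, x1_7 = 225, y1_7 = 405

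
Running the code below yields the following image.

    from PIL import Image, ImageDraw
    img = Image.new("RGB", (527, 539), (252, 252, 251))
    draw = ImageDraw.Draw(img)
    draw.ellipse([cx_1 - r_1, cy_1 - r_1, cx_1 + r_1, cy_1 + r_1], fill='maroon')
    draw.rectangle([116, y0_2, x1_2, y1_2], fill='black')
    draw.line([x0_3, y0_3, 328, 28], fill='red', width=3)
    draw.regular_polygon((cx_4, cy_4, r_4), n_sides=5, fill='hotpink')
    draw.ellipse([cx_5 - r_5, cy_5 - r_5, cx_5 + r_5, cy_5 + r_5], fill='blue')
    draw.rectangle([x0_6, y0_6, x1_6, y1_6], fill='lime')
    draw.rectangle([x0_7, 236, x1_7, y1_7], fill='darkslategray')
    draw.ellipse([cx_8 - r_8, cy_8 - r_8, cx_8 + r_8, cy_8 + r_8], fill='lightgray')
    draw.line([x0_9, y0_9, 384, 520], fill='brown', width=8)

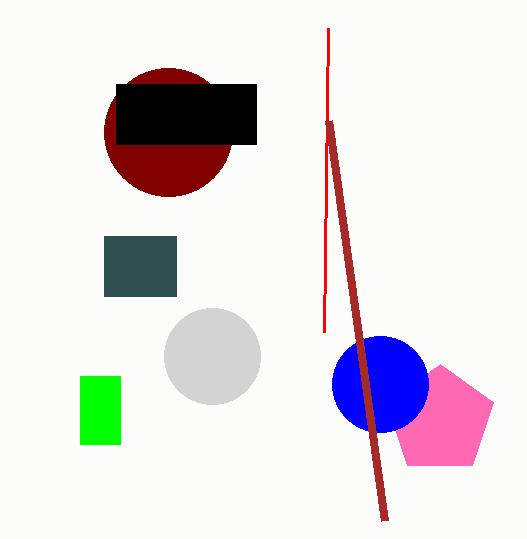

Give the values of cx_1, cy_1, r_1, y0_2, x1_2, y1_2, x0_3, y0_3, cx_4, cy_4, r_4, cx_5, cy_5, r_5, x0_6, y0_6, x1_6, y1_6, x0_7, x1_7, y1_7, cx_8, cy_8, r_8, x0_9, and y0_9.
cx_1 = 168, cy_1 = 132, r_1 = 64, y0_2 = 84, x1_2 = 256, y1_2 = 144, x0_3 = 324, y0_3 = 332, cx_4 = 440, cy_4 = 420, r_4 = 56, cx_5 = 380, cy_5 = 384, r_5 = 48, x0_6 = 80, y0_6 = 376, x1_6 = 120, y1_6 = 444, x0_7 = 104, x1_7 = 176, y1_7 = 296, cx_8 = 212, cy_8 = 356, r_8 = 48, x0_9 = 328, y0_9 = 120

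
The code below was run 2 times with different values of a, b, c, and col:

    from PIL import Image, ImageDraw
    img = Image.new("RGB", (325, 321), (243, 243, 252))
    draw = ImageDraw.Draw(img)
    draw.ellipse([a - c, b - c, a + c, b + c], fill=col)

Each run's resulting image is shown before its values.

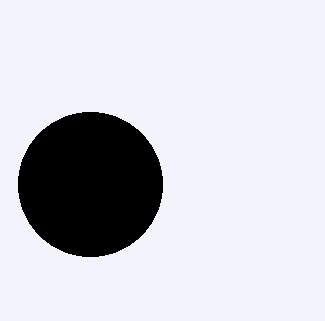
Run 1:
a = 90
b = 184
c = 72
col = 'black'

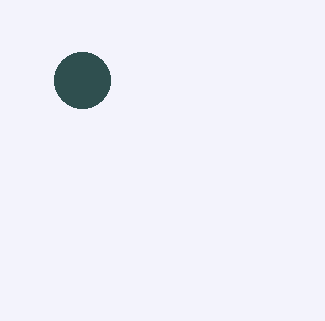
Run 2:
a = 82
b = 80
c = 28
col = 'darkslategray'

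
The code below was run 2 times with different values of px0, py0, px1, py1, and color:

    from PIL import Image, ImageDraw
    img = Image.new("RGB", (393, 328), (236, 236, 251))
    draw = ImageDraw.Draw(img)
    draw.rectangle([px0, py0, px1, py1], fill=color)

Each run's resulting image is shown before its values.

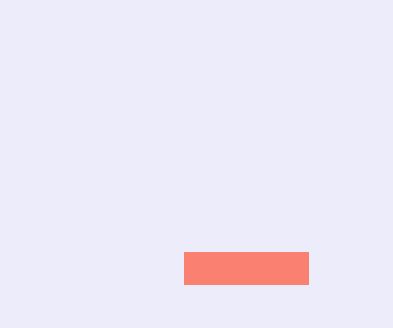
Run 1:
px0 = 184; py0 = 252; px1 = 308; py1 = 284; color = 'salmon'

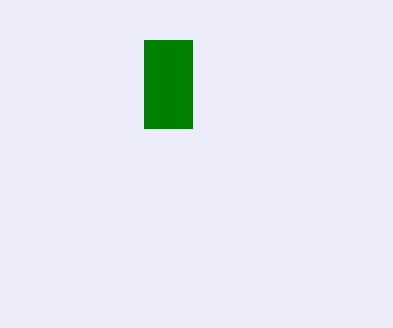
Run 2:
px0 = 144
py0 = 40
px1 = 192
py1 = 128
color = 'green'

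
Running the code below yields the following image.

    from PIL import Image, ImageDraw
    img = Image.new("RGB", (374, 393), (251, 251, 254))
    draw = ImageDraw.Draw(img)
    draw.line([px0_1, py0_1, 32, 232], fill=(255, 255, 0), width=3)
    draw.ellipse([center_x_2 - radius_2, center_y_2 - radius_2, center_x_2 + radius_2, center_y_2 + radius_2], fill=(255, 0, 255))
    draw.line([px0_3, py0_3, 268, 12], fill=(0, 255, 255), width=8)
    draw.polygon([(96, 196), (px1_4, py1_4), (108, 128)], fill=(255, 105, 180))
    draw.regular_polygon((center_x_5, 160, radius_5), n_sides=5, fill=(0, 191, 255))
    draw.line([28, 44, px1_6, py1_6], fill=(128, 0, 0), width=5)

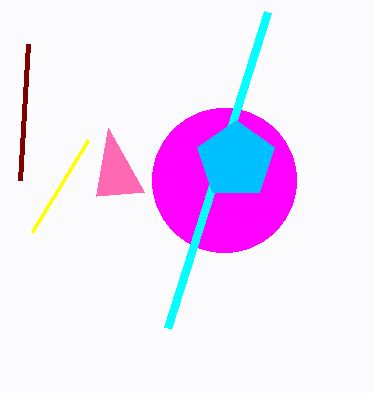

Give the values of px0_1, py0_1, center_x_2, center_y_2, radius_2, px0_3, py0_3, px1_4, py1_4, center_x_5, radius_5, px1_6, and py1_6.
px0_1 = 88
py0_1 = 140
center_x_2 = 224
center_y_2 = 180
radius_2 = 72
px0_3 = 168
py0_3 = 328
px1_4 = 144
py1_4 = 192
center_x_5 = 236
radius_5 = 40
px1_6 = 20
py1_6 = 180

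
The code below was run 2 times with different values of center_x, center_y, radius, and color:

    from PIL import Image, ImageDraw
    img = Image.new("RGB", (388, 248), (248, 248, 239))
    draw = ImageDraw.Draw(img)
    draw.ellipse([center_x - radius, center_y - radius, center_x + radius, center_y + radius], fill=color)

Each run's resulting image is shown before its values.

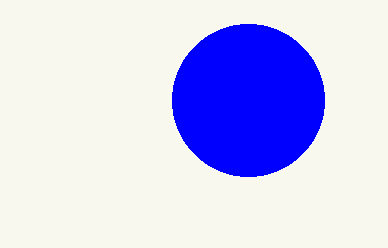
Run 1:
center_x = 248; center_y = 100; radius = 76; color = 'blue'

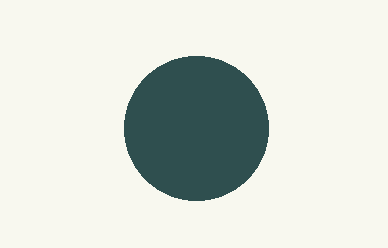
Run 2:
center_x = 196, center_y = 128, radius = 72, color = 'darkslategray'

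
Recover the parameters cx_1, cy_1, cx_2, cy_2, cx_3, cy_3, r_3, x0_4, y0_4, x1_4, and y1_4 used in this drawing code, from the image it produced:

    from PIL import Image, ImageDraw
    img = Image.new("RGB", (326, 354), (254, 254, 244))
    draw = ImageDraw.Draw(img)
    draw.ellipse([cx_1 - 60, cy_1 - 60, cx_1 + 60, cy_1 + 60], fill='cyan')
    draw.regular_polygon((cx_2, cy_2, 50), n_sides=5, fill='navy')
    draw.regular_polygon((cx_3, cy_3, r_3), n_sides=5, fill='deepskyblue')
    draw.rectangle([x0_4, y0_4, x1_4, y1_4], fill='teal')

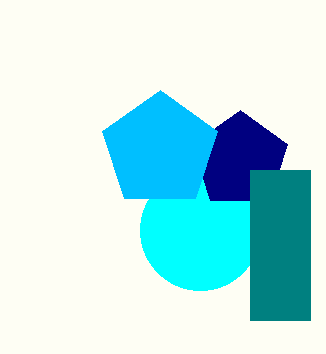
cx_1 = 200; cy_1 = 230; cx_2 = 240; cy_2 = 160; cx_3 = 160; cy_3 = 150; r_3 = 60; x0_4 = 250; y0_4 = 170; x1_4 = 310; y1_4 = 320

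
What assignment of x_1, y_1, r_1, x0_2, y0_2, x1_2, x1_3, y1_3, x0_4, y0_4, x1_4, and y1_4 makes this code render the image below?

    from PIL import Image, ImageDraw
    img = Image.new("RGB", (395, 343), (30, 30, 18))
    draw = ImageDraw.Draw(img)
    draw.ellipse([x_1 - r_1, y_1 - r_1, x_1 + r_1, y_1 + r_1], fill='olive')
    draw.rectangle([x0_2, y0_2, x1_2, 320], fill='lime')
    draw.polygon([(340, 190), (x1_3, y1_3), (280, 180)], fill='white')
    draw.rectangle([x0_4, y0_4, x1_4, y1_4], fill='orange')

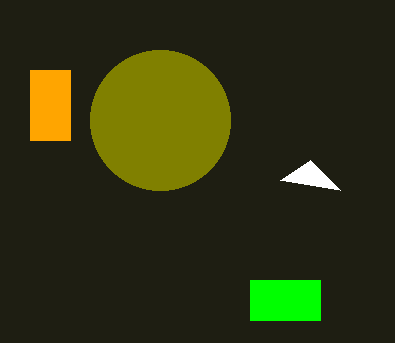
x_1 = 160; y_1 = 120; r_1 = 70; x0_2 = 250; y0_2 = 280; x1_2 = 320; x1_3 = 310; y1_3 = 160; x0_4 = 30; y0_4 = 70; x1_4 = 70; y1_4 = 140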